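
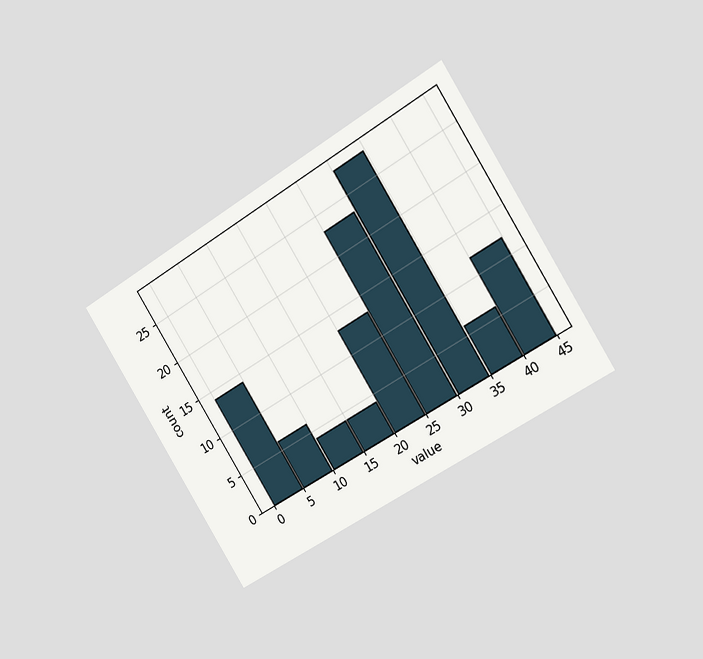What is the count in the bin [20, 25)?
13

The chart is tilted about 32° counter-clockwise and viewed slightly from the right. The [20, 25) bin has height 13.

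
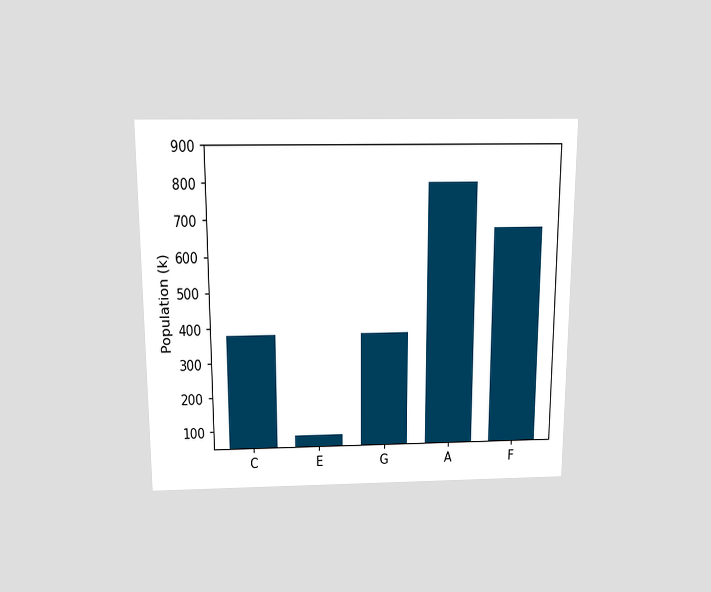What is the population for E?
84k

The chart is viewed slightly from above. Reading along the chart's y-axis, the E bar reaches 84k.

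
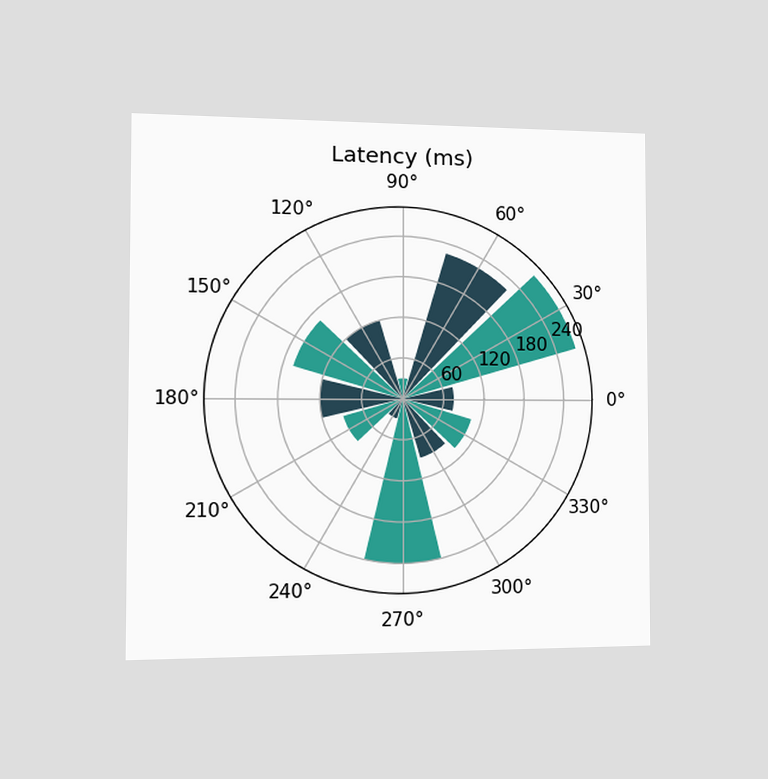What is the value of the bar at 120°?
120ms

The chart is viewed slightly from the left. The bar at 120° reaches 120ms on the radial axis.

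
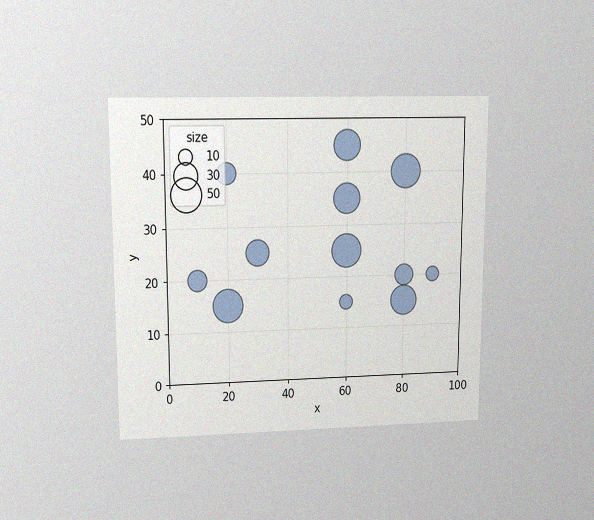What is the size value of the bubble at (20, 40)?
20

The chart is viewed at a slight angle, with some photo noise. Matching the bubble at (20, 40) against the size legend gives 20.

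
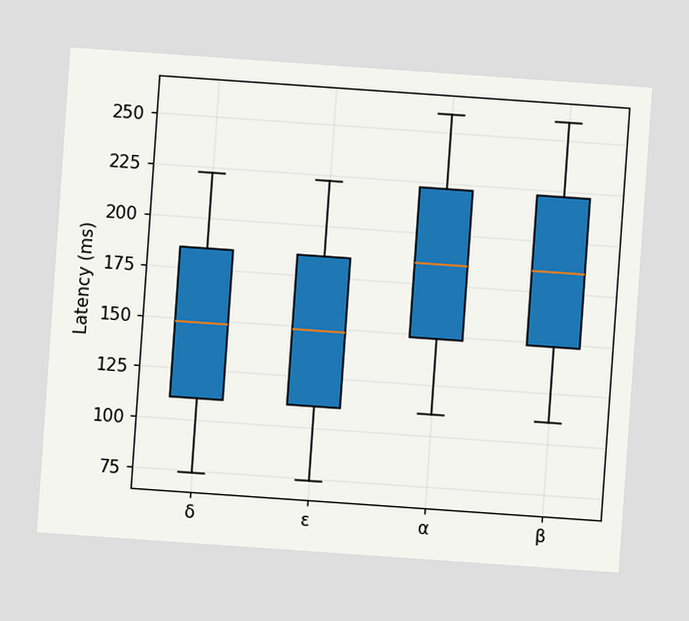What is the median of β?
185ms

The chart is tilted about 4° clockwise. The median line in the β box sits at 185ms.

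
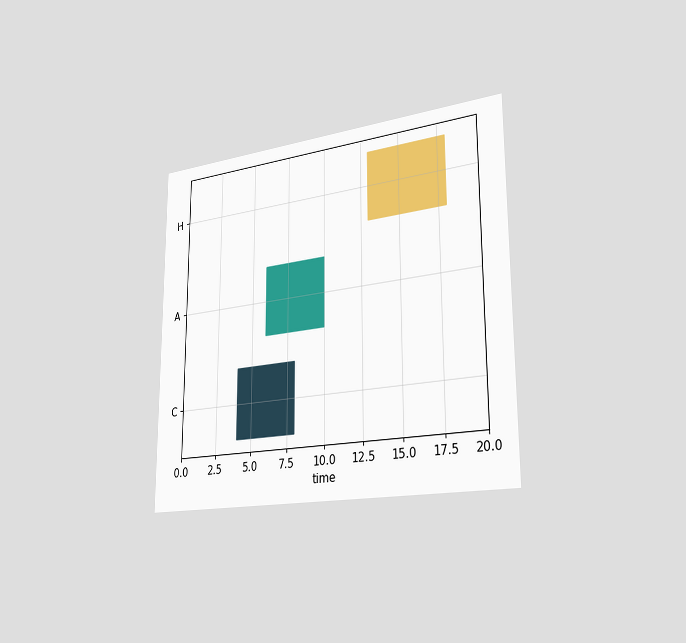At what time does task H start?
13

The chart is viewed slightly from the right. The H bar begins at t=13.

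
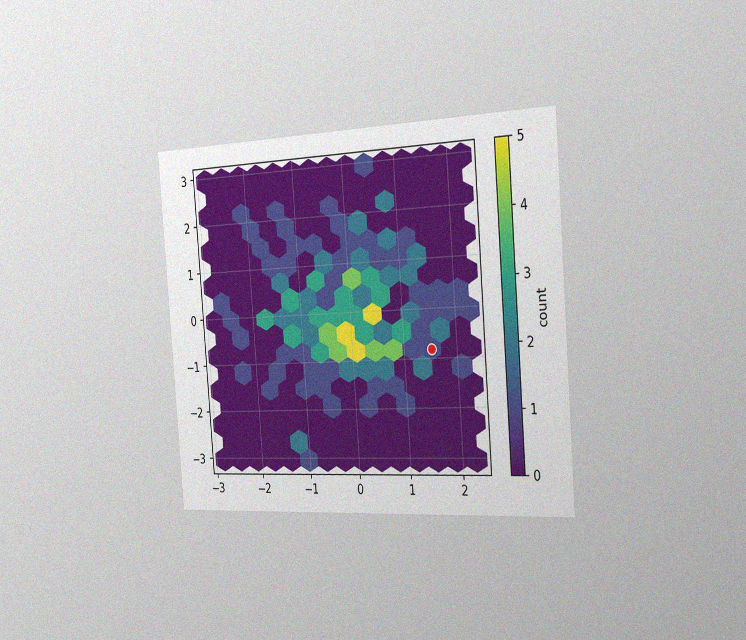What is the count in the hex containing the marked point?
1

The chart is tilted about 4° counter-clockwise and viewed slightly from the right, with some photo noise. The marked hex reads 1 on the colorbar.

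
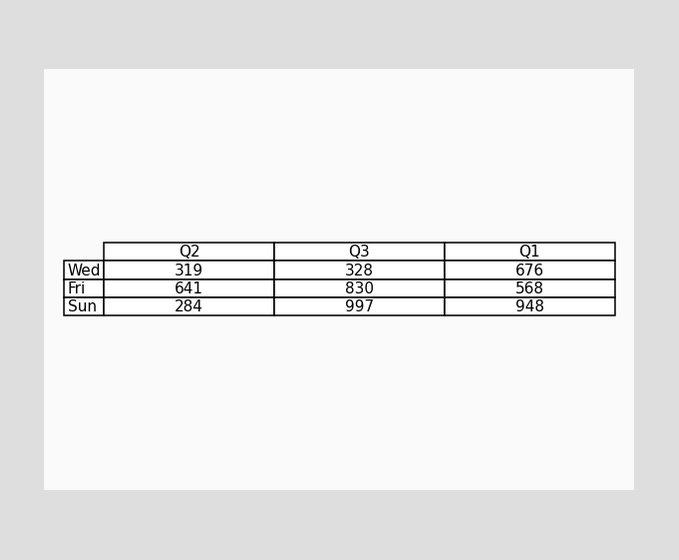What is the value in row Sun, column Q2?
284

The (Sun, Q2) cell reads 284.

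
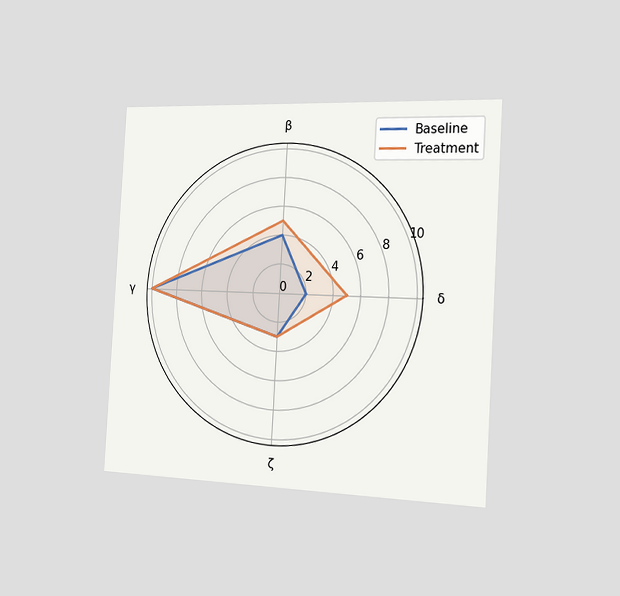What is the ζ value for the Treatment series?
3

The chart is tilted about 3° clockwise and viewed slightly from the right. On the ζ axis, Treatment reaches 3.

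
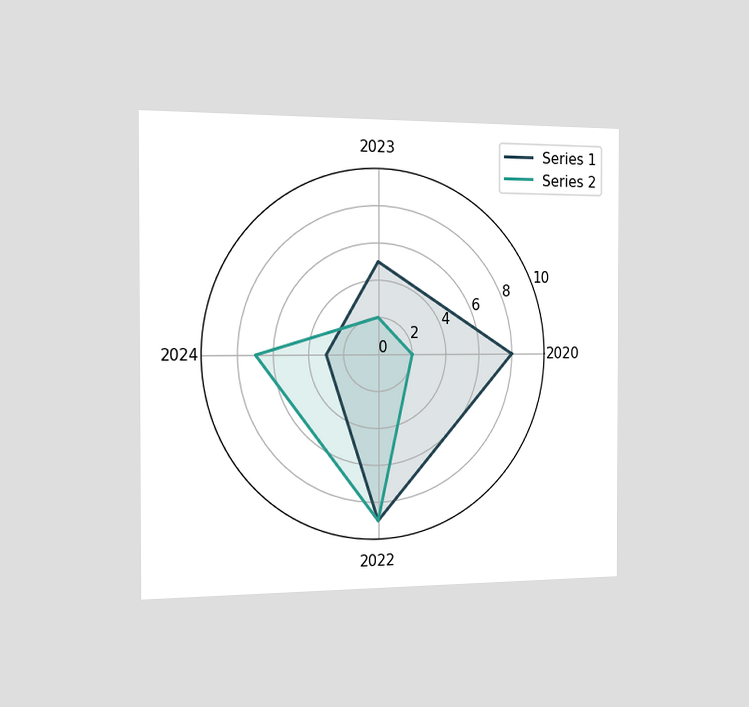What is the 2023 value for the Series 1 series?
The chart is viewed slightly from the left. On the 2023 axis, Series 1 reaches 5.

5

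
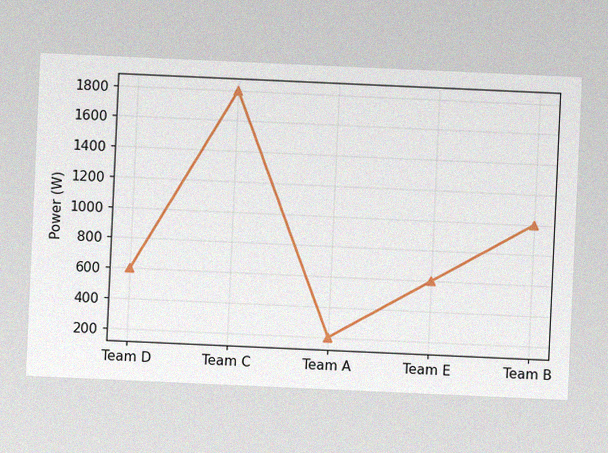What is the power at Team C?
1800W

The chart is tilted about 3° clockwise, with some photo noise. At Team C, the line is at 1800W.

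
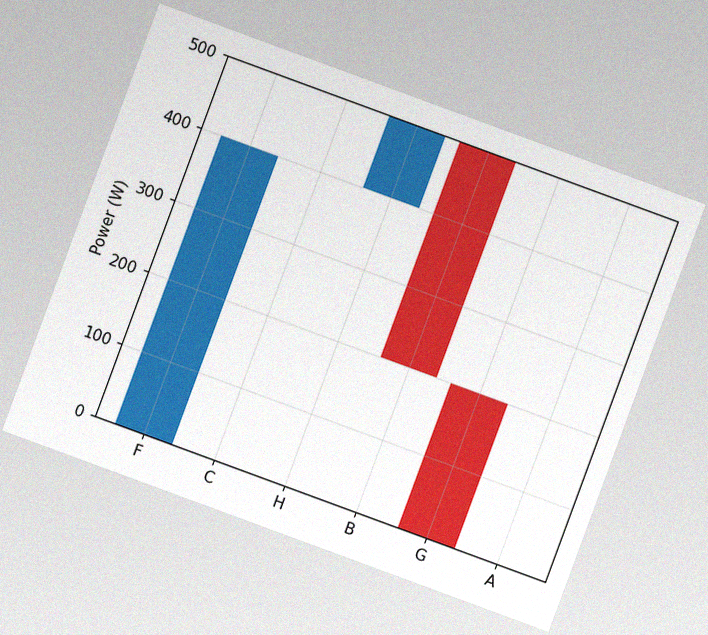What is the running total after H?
The chart is tilted about 20° clockwise, with some photo noise. After H the running total reaches 500W.

500W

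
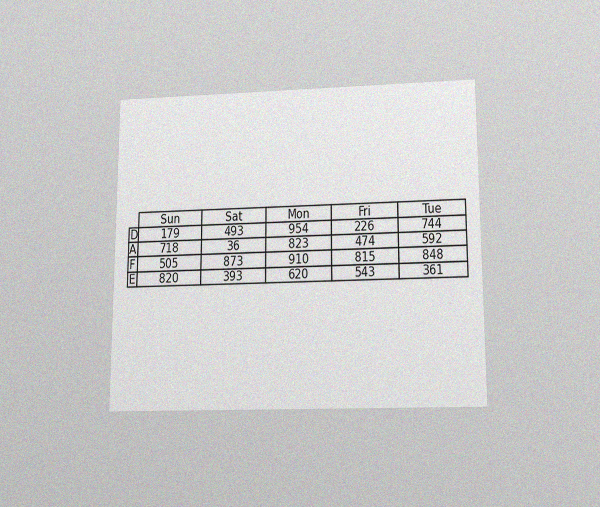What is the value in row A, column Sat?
The chart is viewed slightly from below, with some photo noise. The (A, Sat) cell reads 36.

36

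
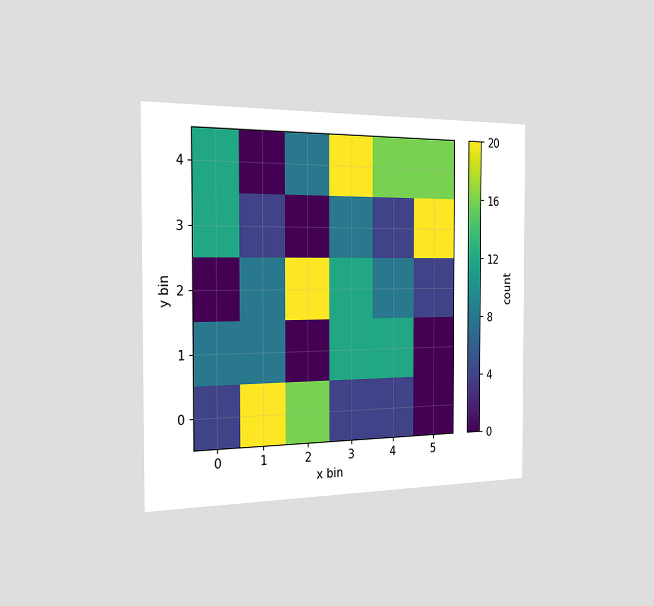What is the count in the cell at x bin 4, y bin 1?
12

The chart is viewed slightly from the left. Matching the cell (4, 1) against the colorbar gives 12.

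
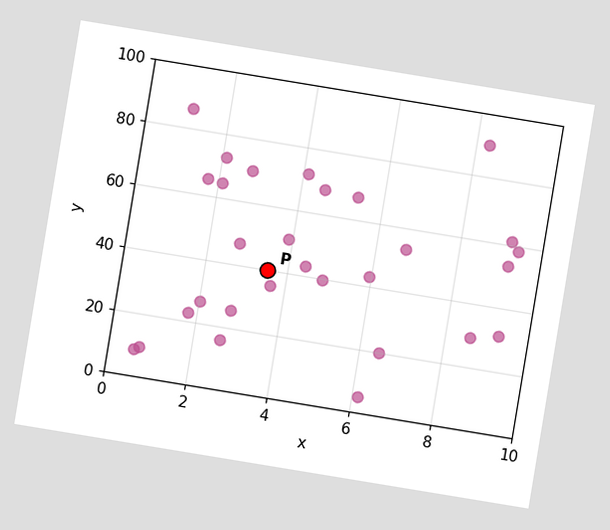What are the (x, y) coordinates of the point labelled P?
(3.5, 40)

The chart is tilted about 9° clockwise. Following the gridlines from P to each axis, P sits at (3.5, 40).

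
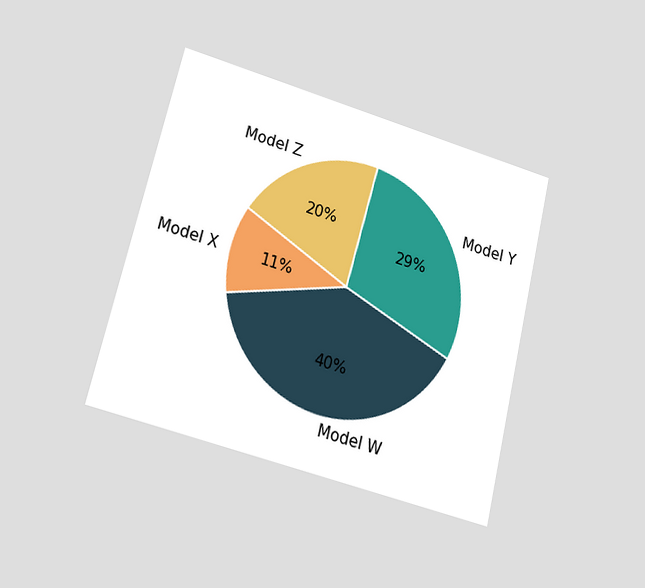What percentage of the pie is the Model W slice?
40%

The chart is tilted about 14° clockwise and viewed at a slight angle. The Model W slice takes up 40% of the pie.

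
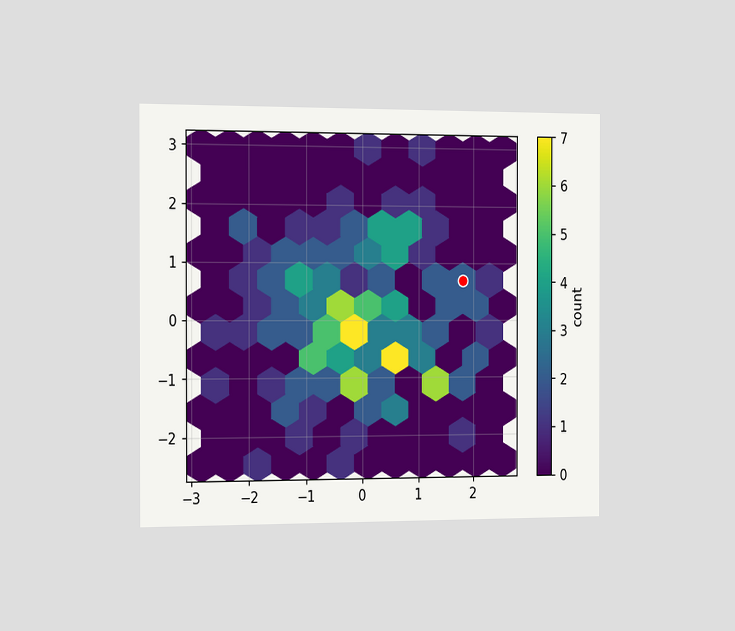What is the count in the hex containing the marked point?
2

The chart is viewed slightly from the left. The marked hex reads 2 on the colorbar.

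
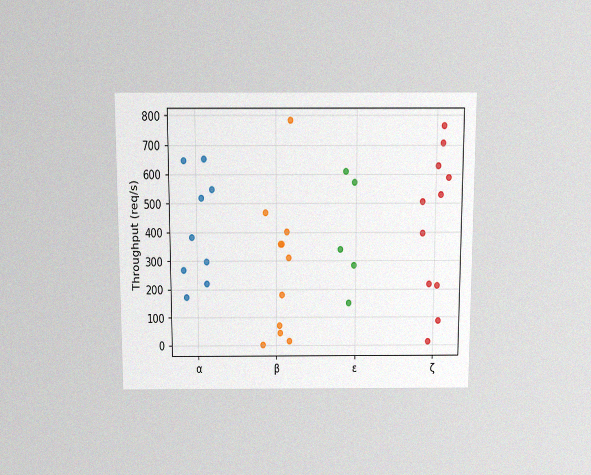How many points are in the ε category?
The chart is viewed slightly from above, with some photo noise. Counting the markers in the ε column gives 5.

5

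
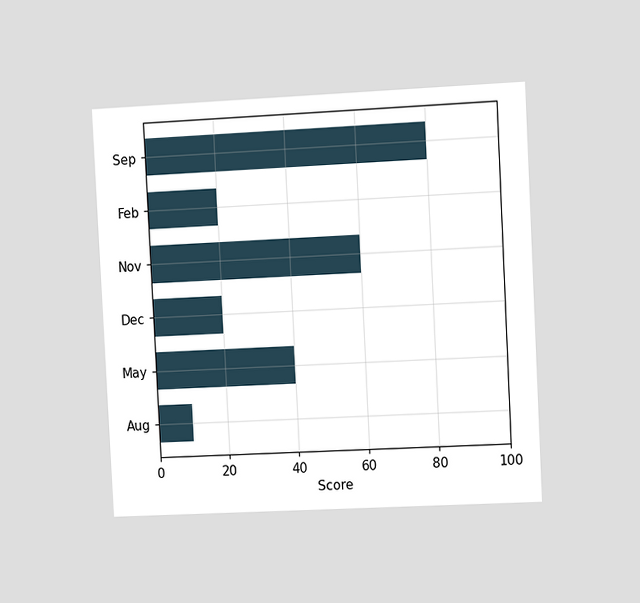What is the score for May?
40

The chart is tilted about 3° counter-clockwise and viewed slightly from the right. Reading along the chart's x-axis, the May bar reaches 40.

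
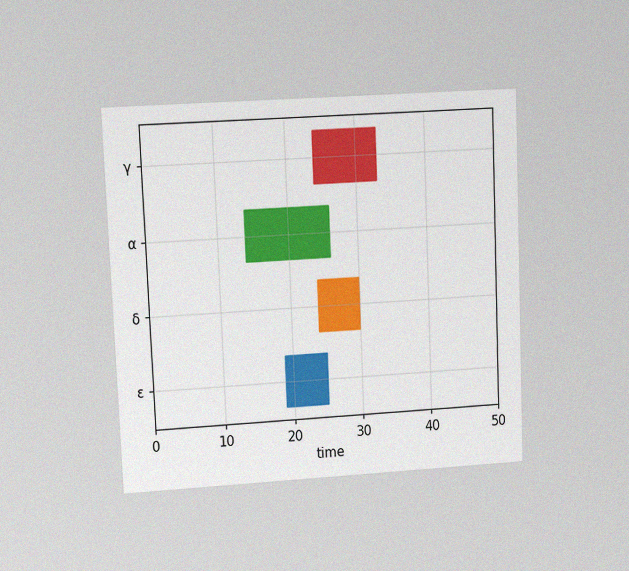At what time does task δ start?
The chart is tilted about 2° counter-clockwise and viewed at a slight angle, with some photo noise. The δ bar begins at t=24.

24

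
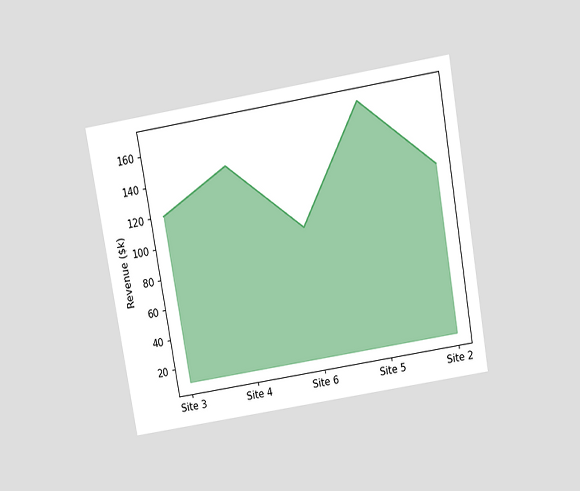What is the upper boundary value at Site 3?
$120k

The chart is tilted about 10° counter-clockwise and viewed slightly from above. At Site 3 the upper boundary is at $120k.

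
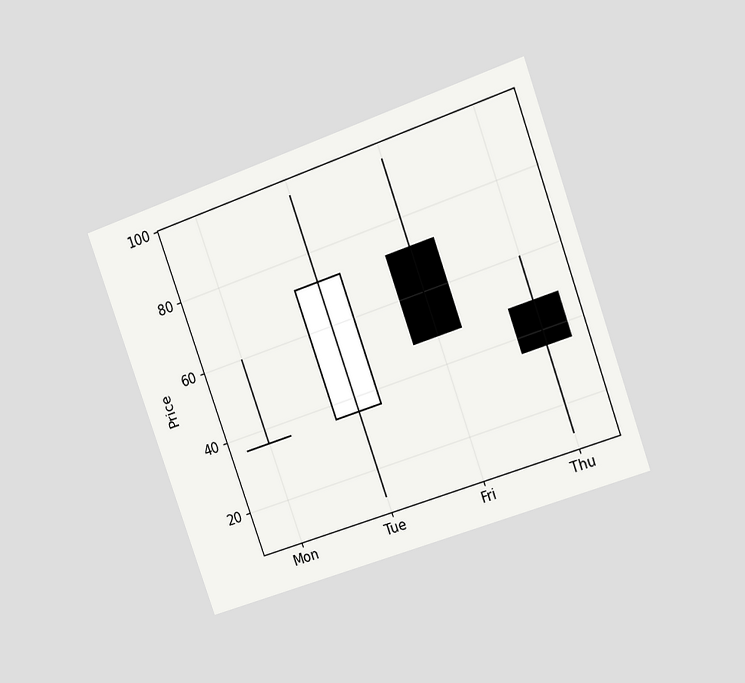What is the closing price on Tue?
The chart is tilted about 19° counter-clockwise and viewed at a slight angle. The Tue candle closes at 72.

72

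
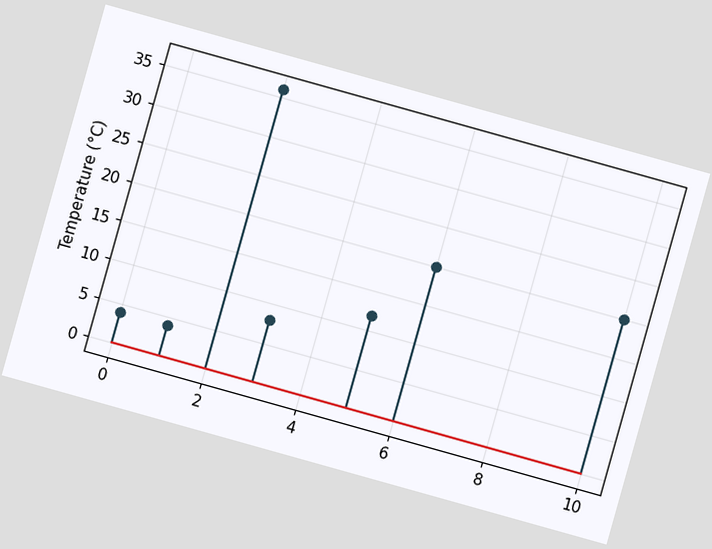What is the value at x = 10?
The chart is tilted about 16° clockwise. The stem at x=10 reaches 20°C.

20°C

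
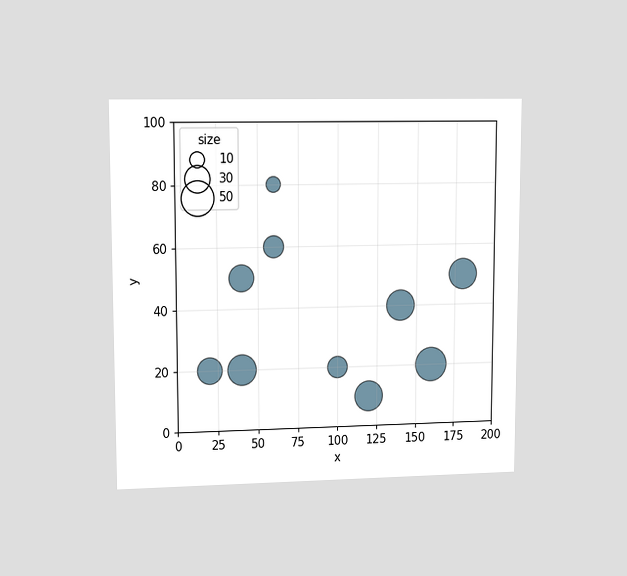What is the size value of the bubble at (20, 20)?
The chart is viewed at a slight angle. Matching the bubble at (20, 20) against the size legend gives 30.

30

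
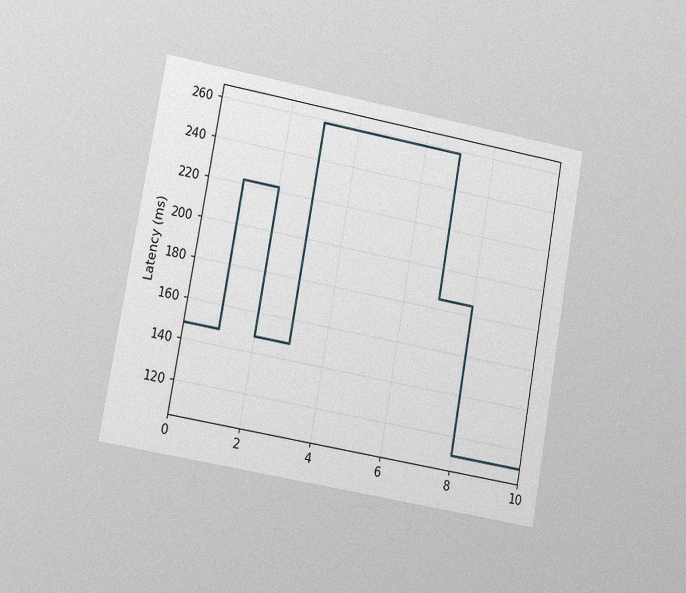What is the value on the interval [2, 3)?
148ms

The chart is tilted about 10° clockwise and viewed at a slight angle, with some photo noise. On [2, 3) the step sits at 148ms.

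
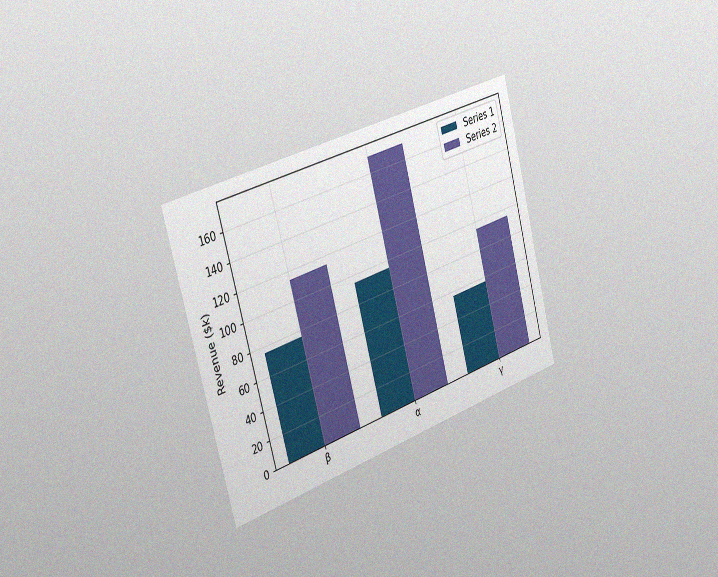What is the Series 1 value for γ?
The chart is tilted about 16° counter-clockwise and viewed slightly from the left, with some photo noise. The Series 1 bar at γ reaches $57k on the y-axis.

$57k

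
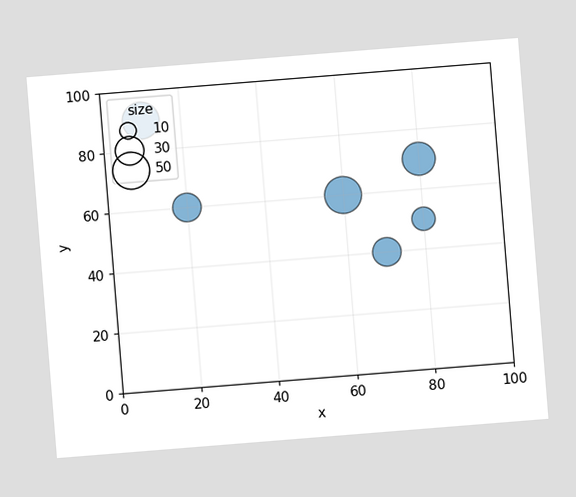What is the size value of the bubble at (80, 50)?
The chart is tilted about 5° counter-clockwise. Matching the bubble at (80, 50) against the size legend gives 20.

20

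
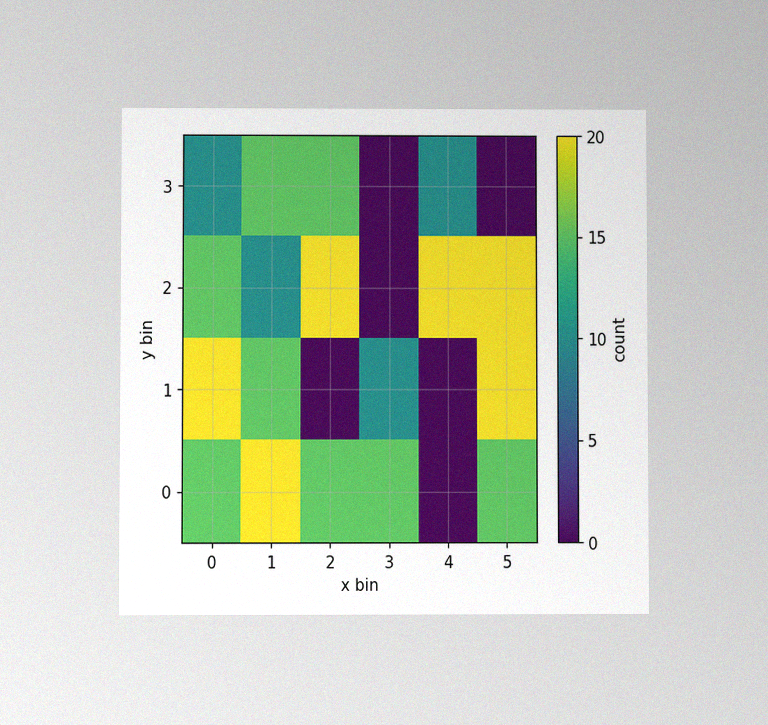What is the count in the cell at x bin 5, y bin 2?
The chart is viewed at a slight angle, with some photo noise. Matching the cell (5, 2) against the colorbar gives 20.

20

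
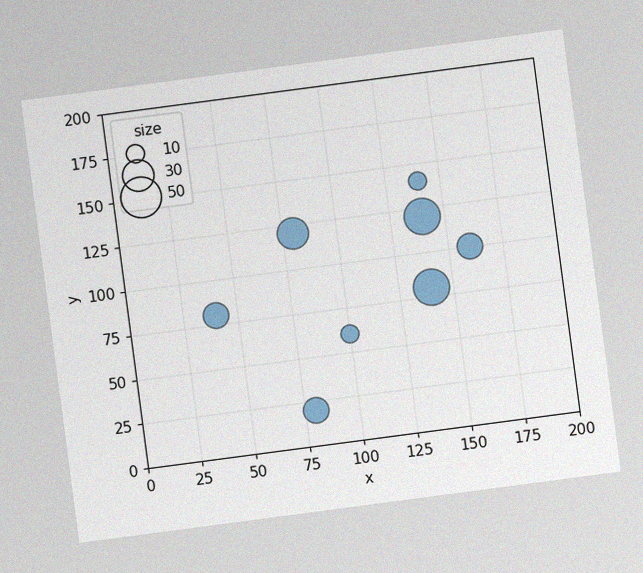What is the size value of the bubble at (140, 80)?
40

The chart is tilted about 8° counter-clockwise, with some photo noise. Matching the bubble at (140, 80) against the size legend gives 40.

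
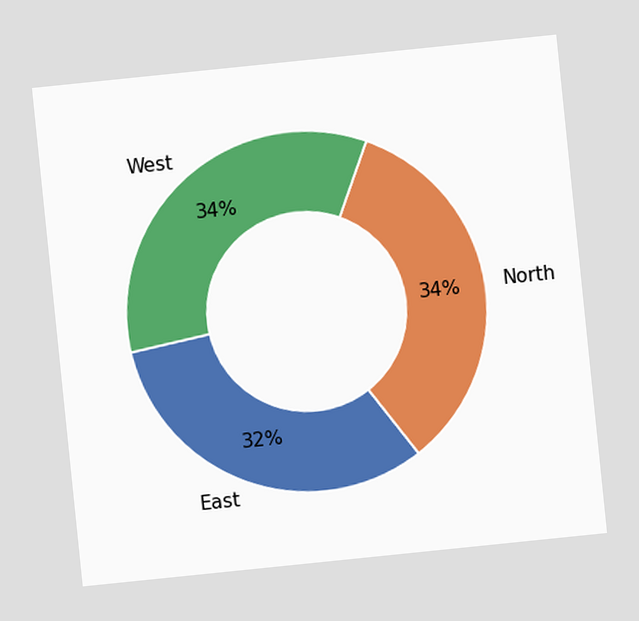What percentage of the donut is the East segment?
32%

The chart is tilted about 6° counter-clockwise. The East segment takes up 32% of the ring.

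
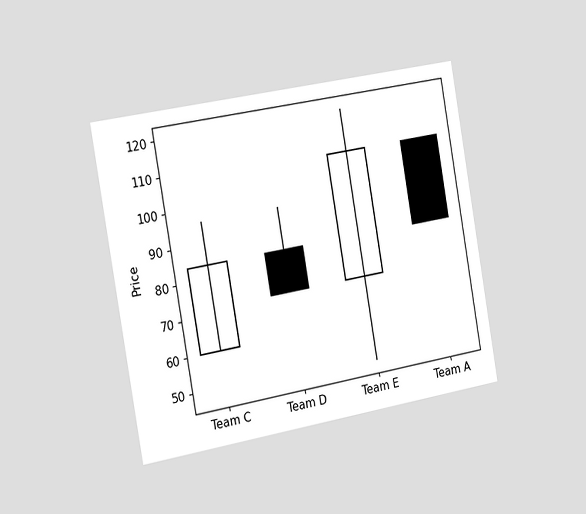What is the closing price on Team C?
The chart is tilted about 10° counter-clockwise and viewed slightly from the left. The Team C candle closes at 84.

84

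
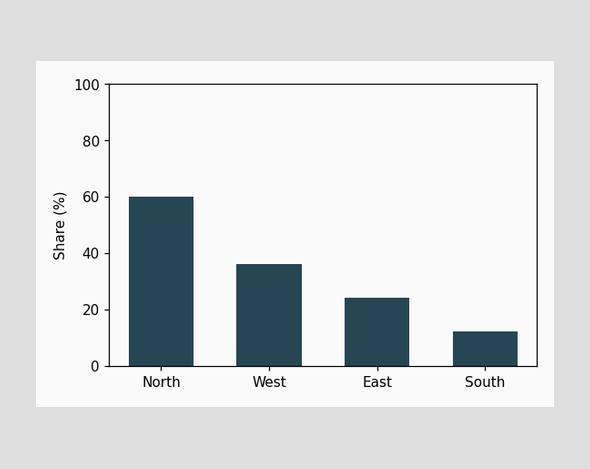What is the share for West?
36%

Reading along the chart's y-axis, the West bar reaches 36%.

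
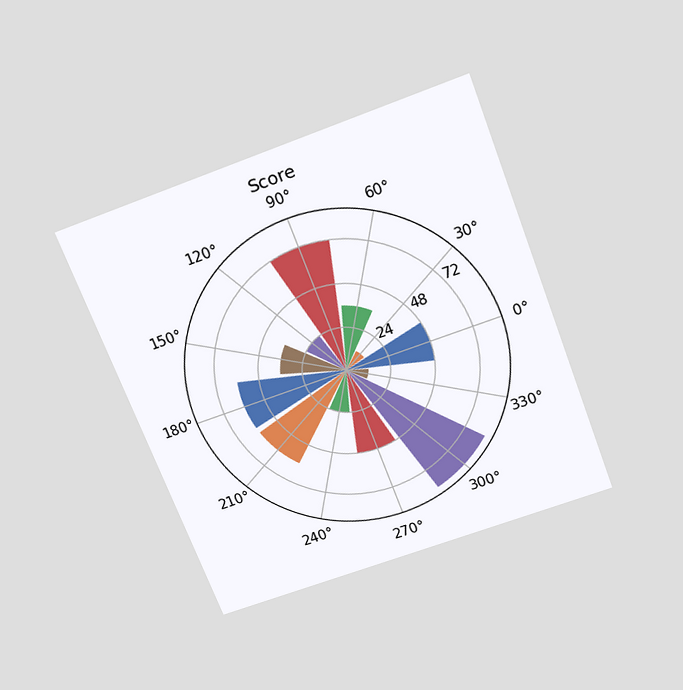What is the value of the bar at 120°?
24

The chart is tilted about 21° counter-clockwise and viewed slightly from above. The bar at 120° reaches 24 on the radial axis.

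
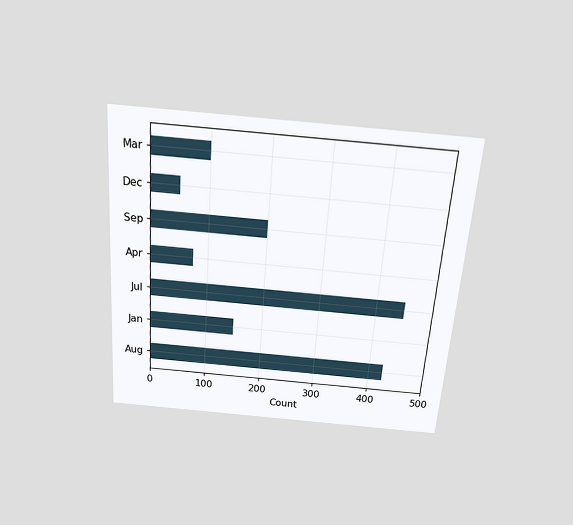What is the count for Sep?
200

The chart is tilted about 4° clockwise and viewed slightly from above. Reading along the chart's x-axis, the Sep bar reaches 200.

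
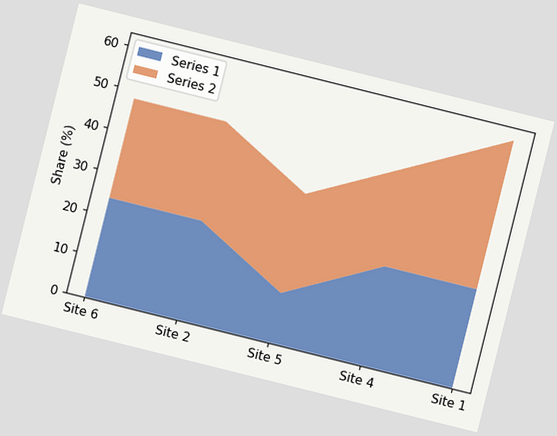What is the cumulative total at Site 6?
48%

The chart is tilted about 14° clockwise. The stacked total at Site 6 reaches 48%.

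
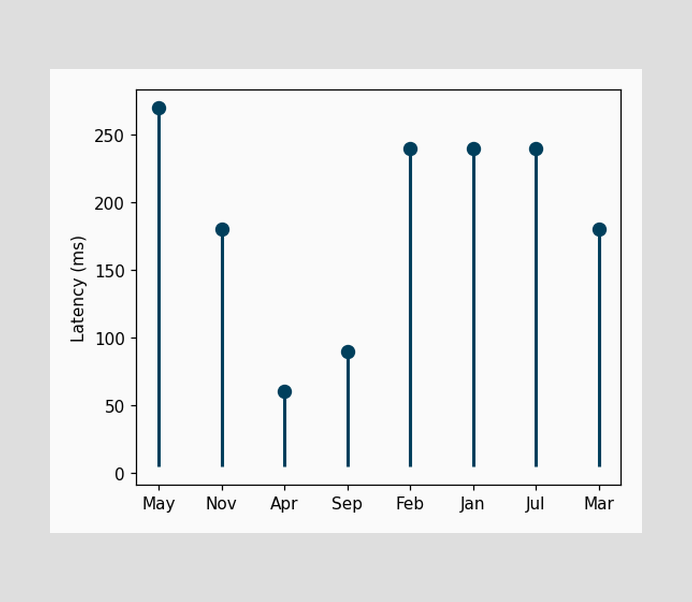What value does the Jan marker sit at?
240ms

The Jan marker sits at 240ms.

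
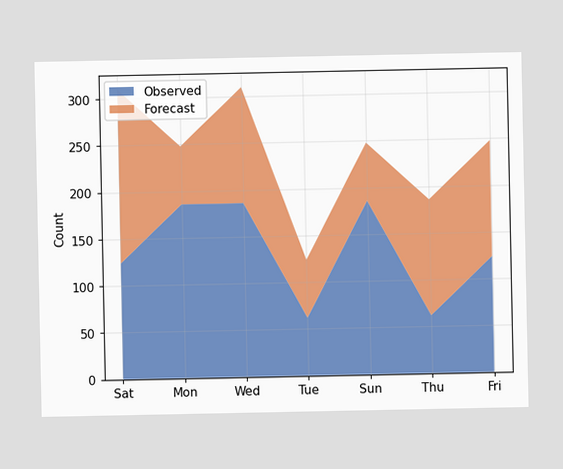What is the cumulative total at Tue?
124

The stacked total at Tue reaches 124.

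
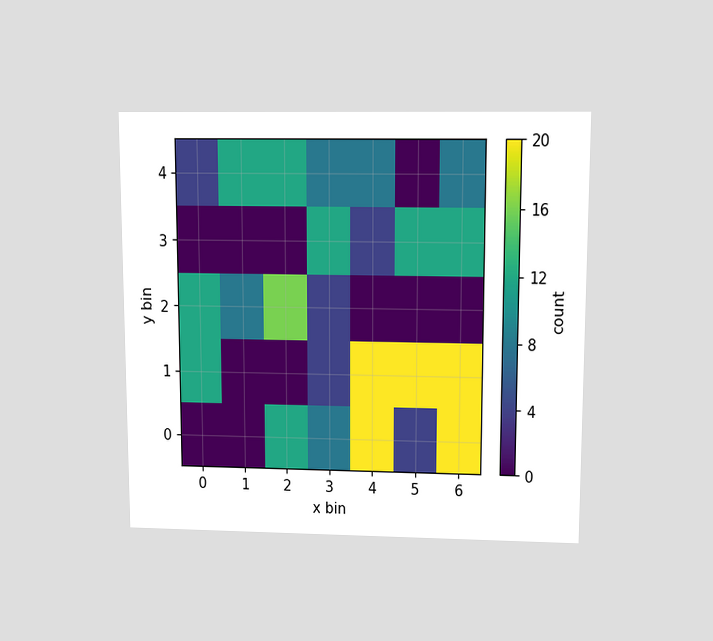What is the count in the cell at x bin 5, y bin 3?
12

The chart is viewed slightly from above. Matching the cell (5, 3) against the colorbar gives 12.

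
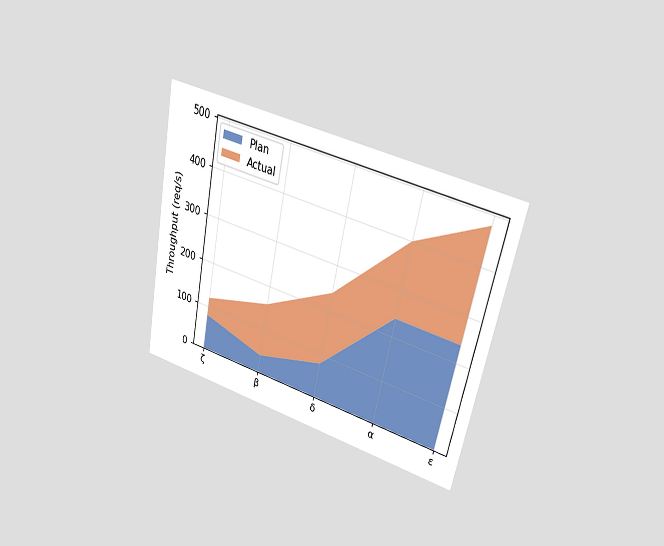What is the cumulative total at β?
The chart is tilted about 12° clockwise and viewed at a slight angle. The stacked total at β reaches 160req/s.

160req/s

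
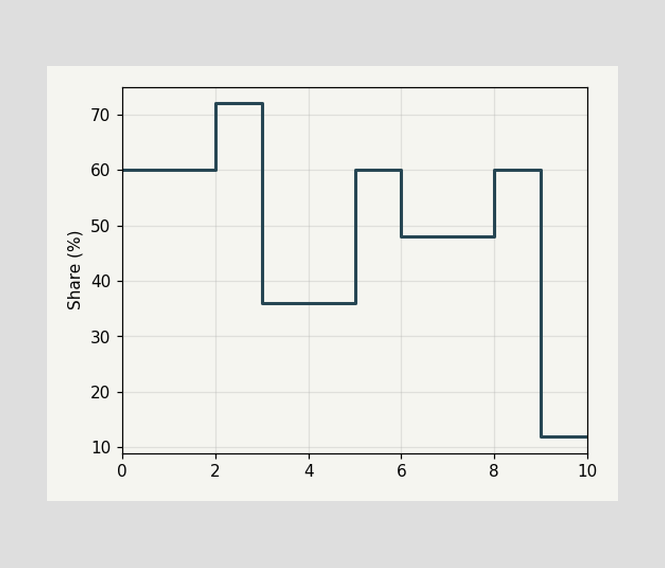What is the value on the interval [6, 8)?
On [6, 8) the step sits at 48%.

48%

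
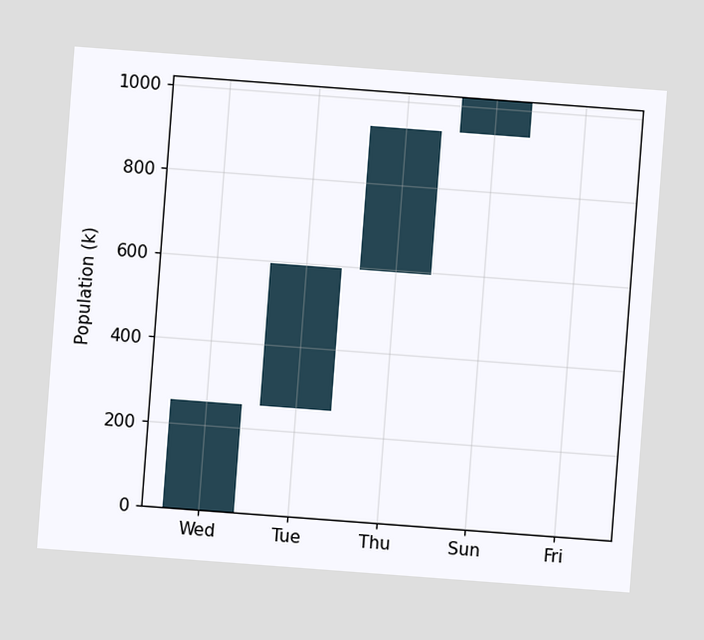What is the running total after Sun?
1020k

The chart is tilted about 4° clockwise. After Sun the running total reaches 1020k.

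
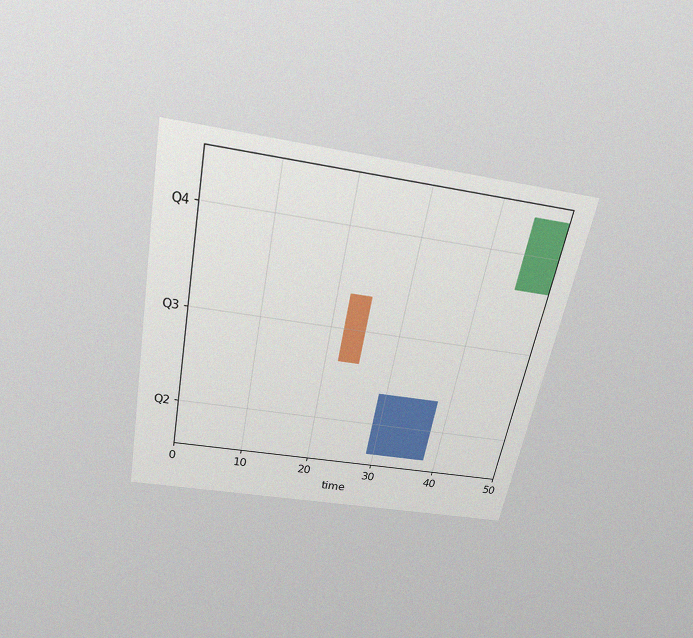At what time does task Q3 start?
22

The chart is tilted about 11° clockwise and viewed slightly from above, with some photo noise. The Q3 bar begins at t=22.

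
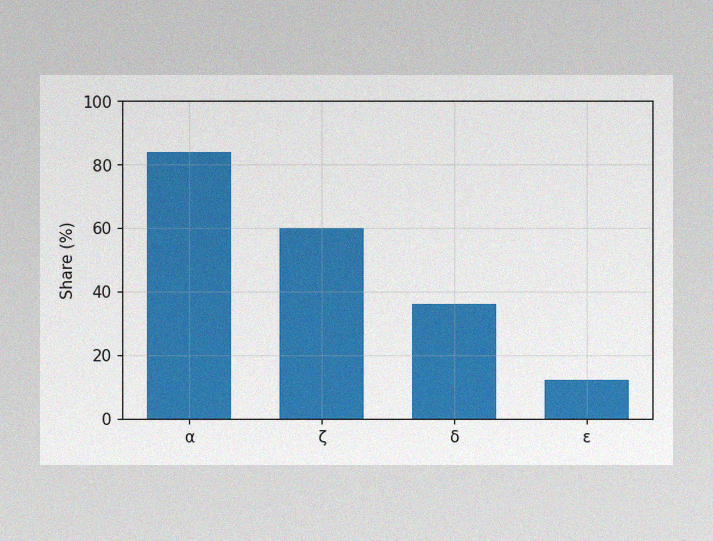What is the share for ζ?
The image has some photo noise and uneven lighting. Reading along the chart's y-axis, the ζ bar reaches 60%.

60%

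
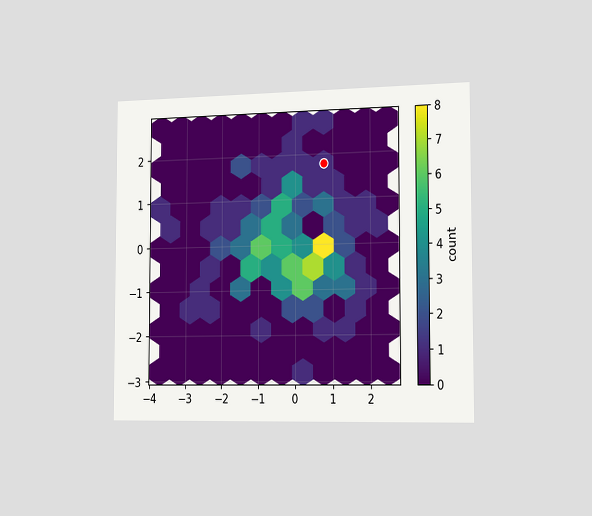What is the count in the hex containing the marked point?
The chart is viewed slightly from the right. The marked hex reads 1 on the colorbar.

1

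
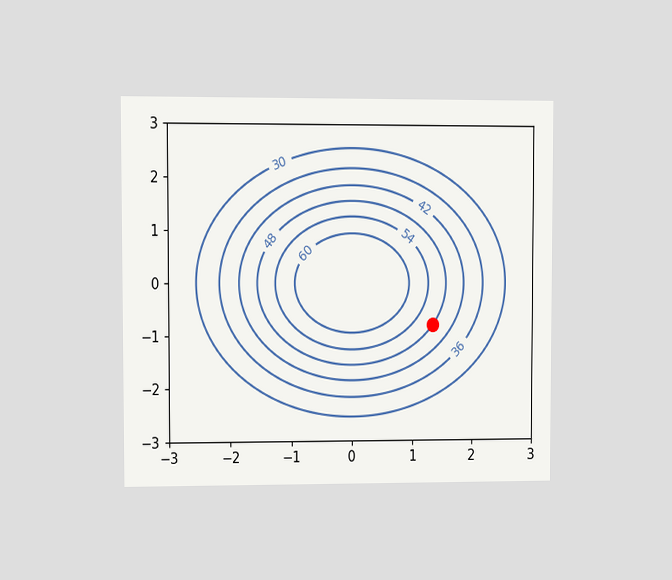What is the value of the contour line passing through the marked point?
The chart is viewed at a slight angle. The marked point sits on the contour labelled 48.

48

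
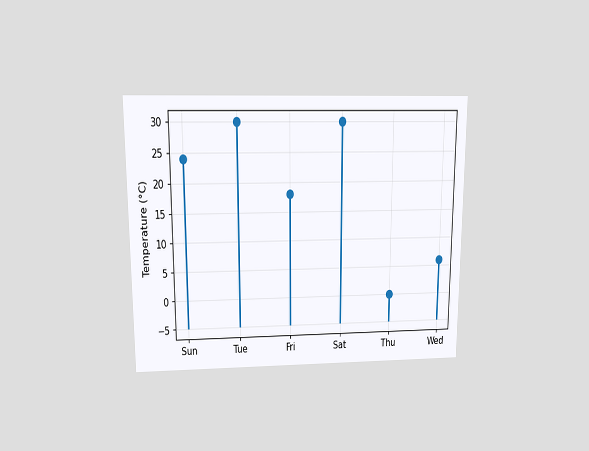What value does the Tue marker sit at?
The chart is viewed slightly from above. The Tue marker sits at 30°C.

30°C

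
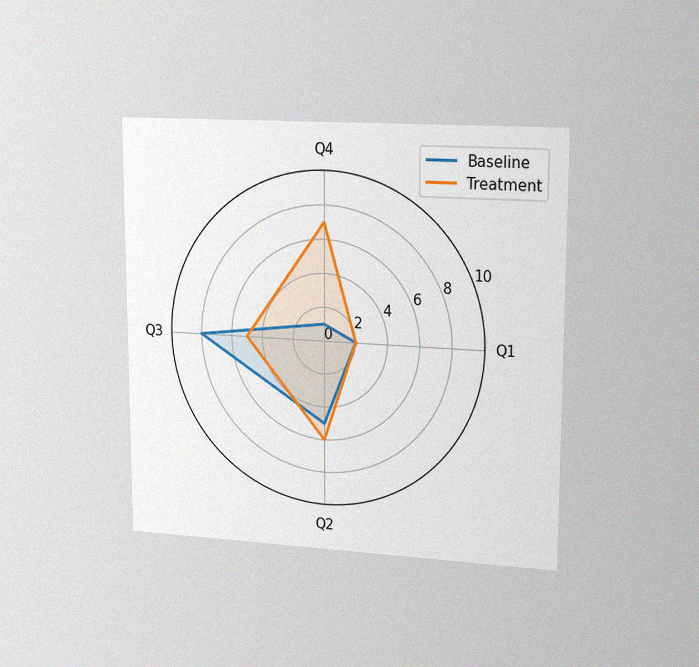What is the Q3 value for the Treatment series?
5

The chart is viewed slightly from the right, with some photo noise. On the Q3 axis, Treatment reaches 5.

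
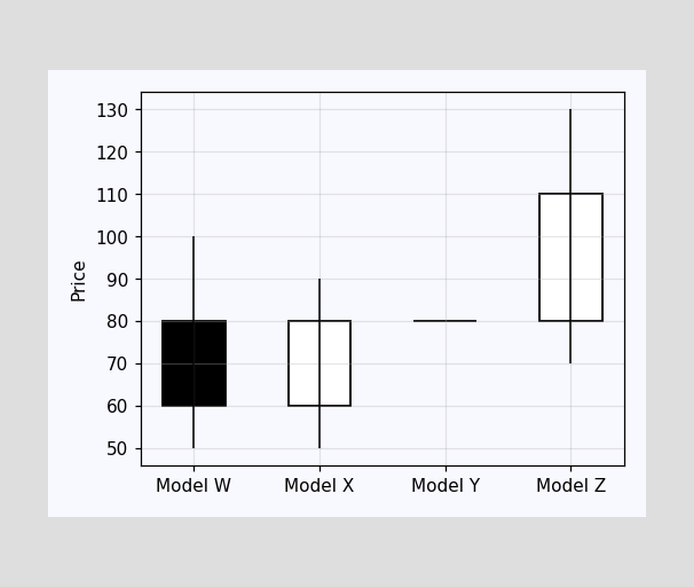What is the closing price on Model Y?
80

The Model Y candle closes at 80.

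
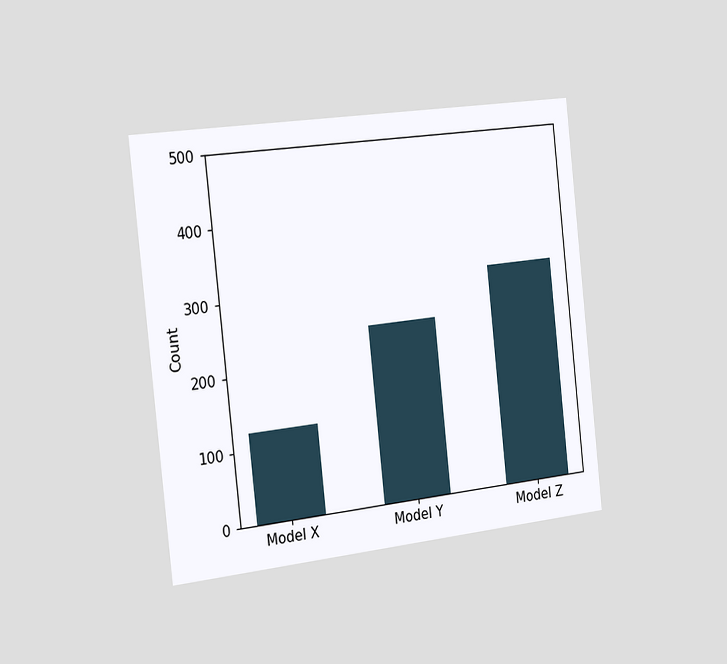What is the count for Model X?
124

The chart is tilted about 6° counter-clockwise and viewed slightly from the left. Reading along the chart's y-axis, the Model X bar reaches 124.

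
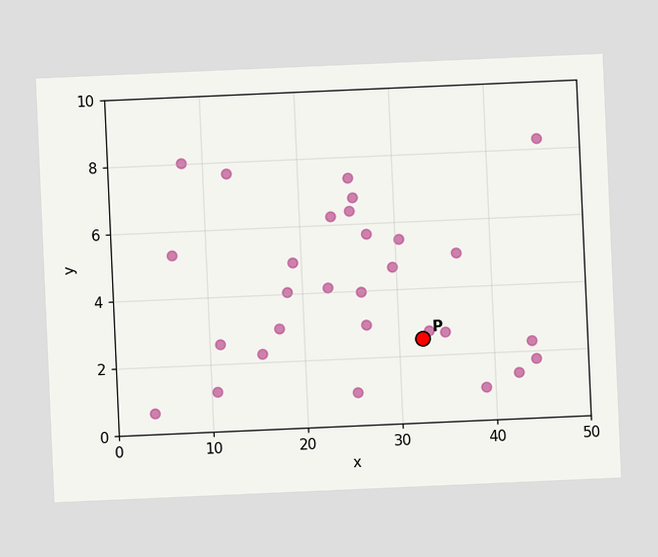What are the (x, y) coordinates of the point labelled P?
(32.5, 2.5)

The chart is tilted about 3° counter-clockwise. Following the gridlines from P to each axis, P sits at (32.5, 2.5).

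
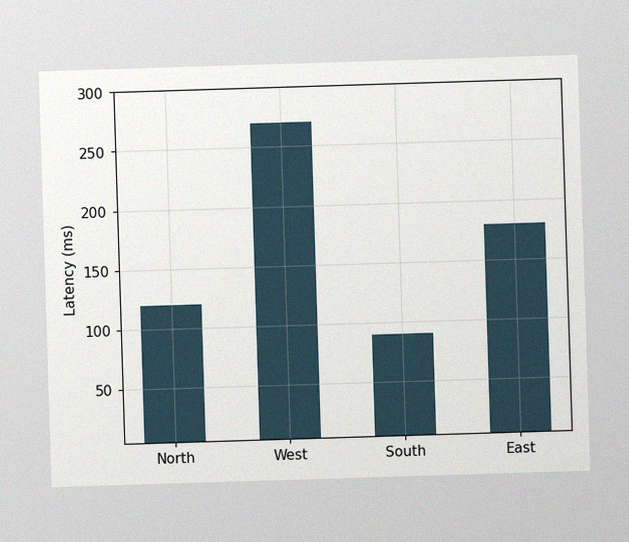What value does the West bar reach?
270ms

The image has some photo noise and uneven lighting. Reading along the chart's y-axis, the West bar reaches 270ms.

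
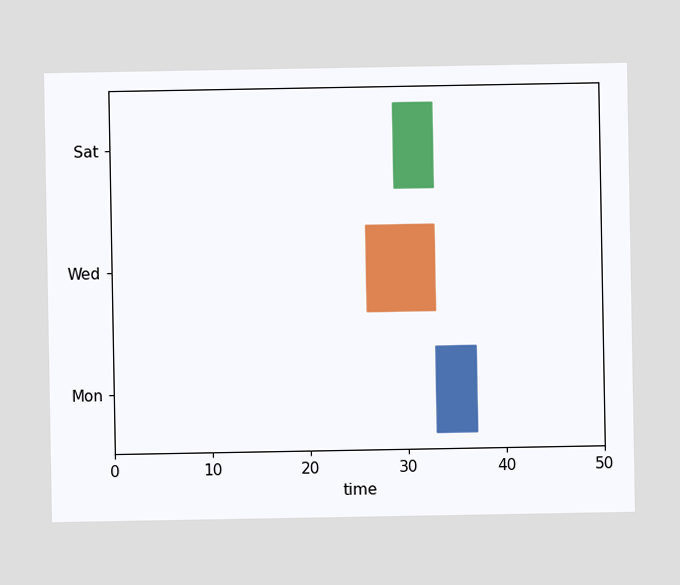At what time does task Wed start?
26

The Wed bar begins at t=26.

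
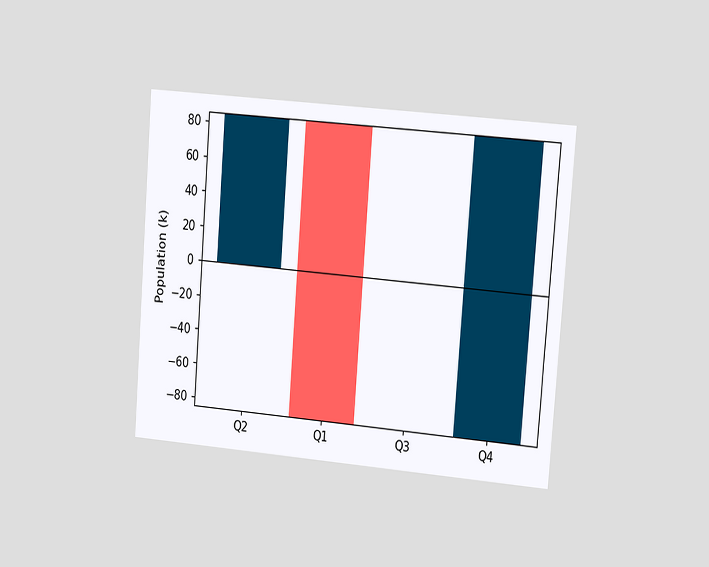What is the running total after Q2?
The chart is tilted about 5° clockwise and viewed at a slight angle. After Q2 the running total reaches 85k.

85k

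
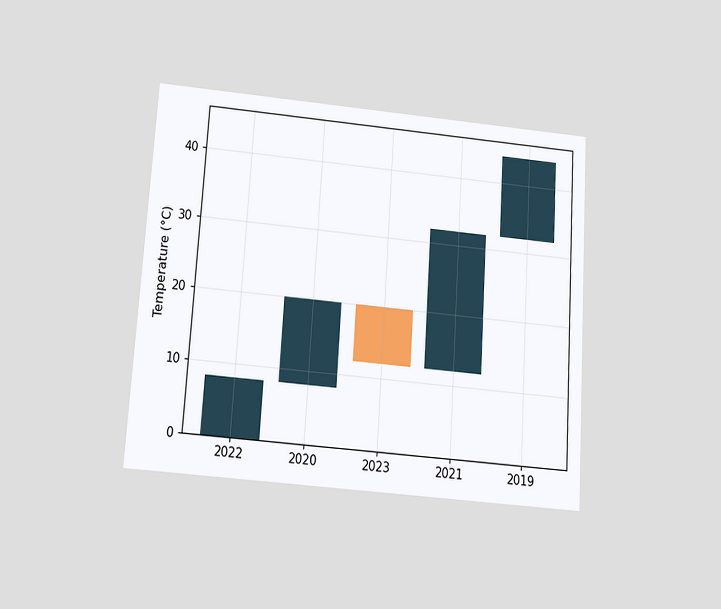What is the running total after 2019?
The chart is tilted about 4° clockwise and viewed slightly from below. After 2019 the running total reaches 44°C.

44°C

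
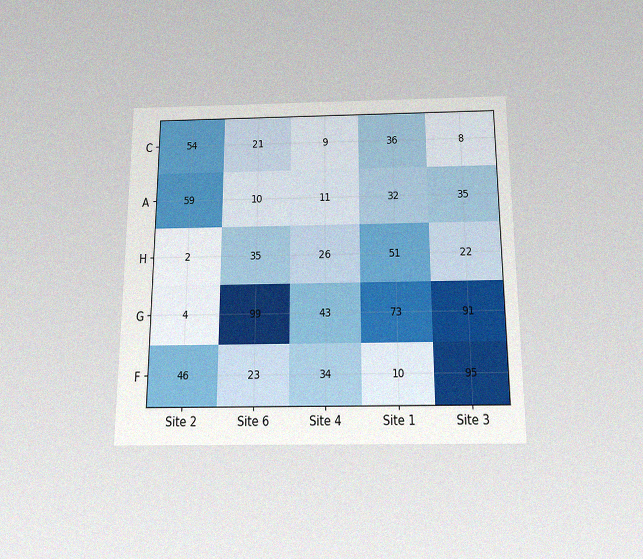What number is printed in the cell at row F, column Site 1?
10

The chart is viewed slightly from below, with some photo noise. The (F, Site 1) cell reads 10.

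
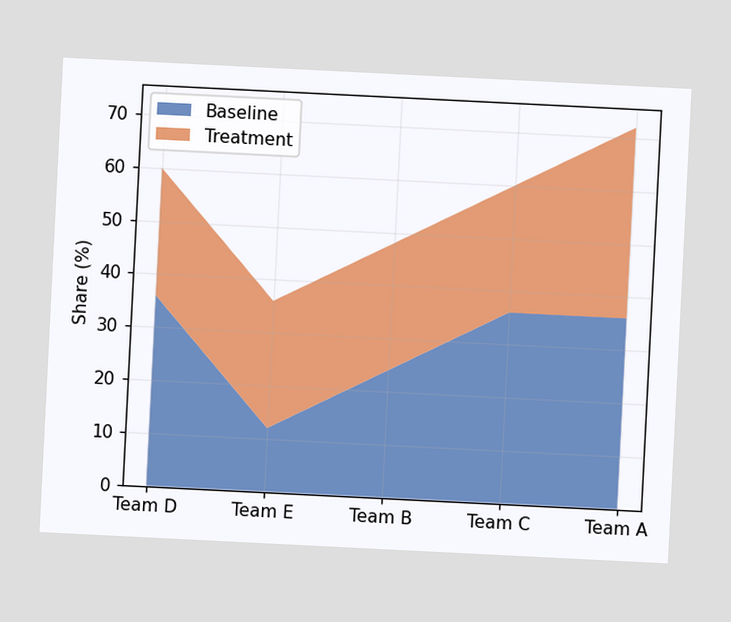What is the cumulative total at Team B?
48%

The chart is tilted about 3° clockwise. The stacked total at Team B reaches 48%.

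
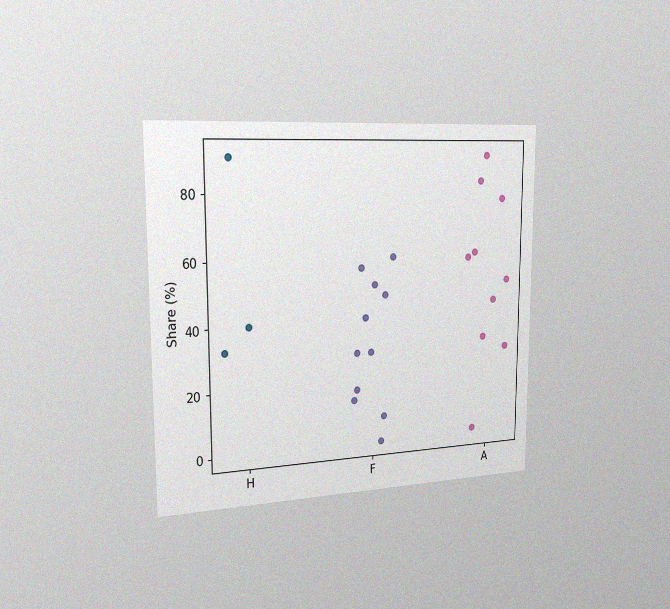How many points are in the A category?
10

The chart is viewed slightly from the left, with some photo noise. Counting the markers in the A column gives 10.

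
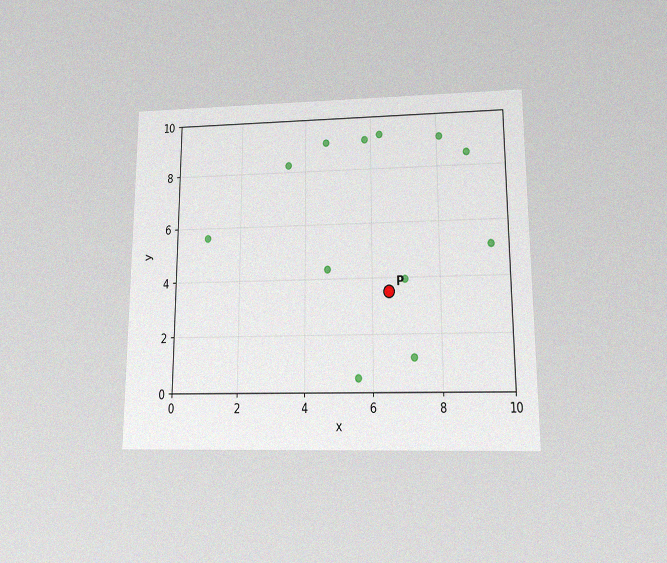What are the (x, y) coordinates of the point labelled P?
(6.5, 3.5)

The chart is viewed at a slight angle, with some photo noise. Following the gridlines from P to each axis, P sits at (6.5, 3.5).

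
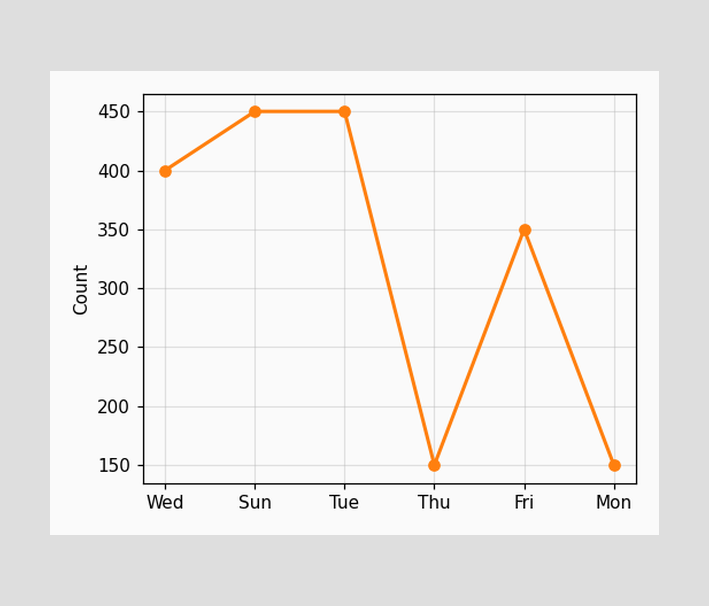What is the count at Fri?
350

At Fri, the line is at 350.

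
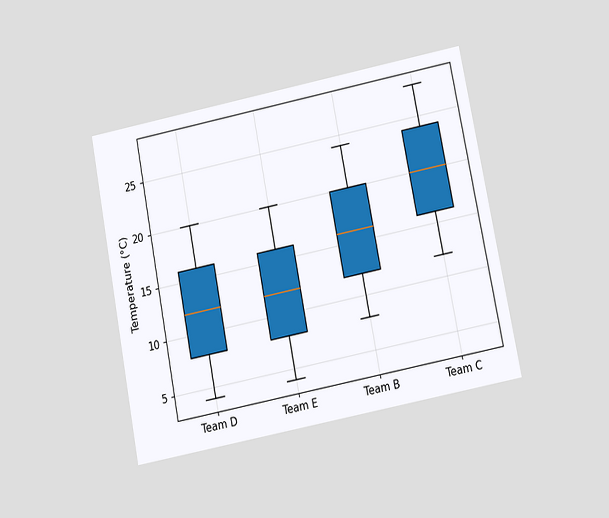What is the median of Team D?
The chart is tilted about 11° counter-clockwise and viewed slightly from below. The median line in the Team D box sits at 12°C.

12°C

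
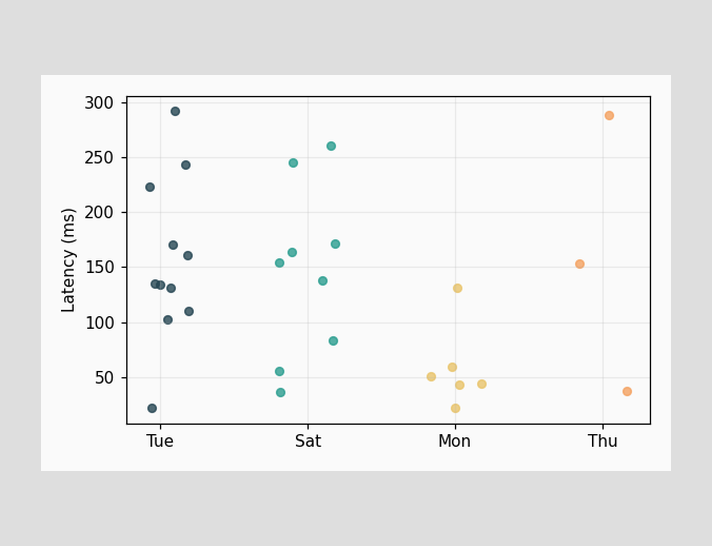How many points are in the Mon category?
6

Counting the markers in the Mon column gives 6.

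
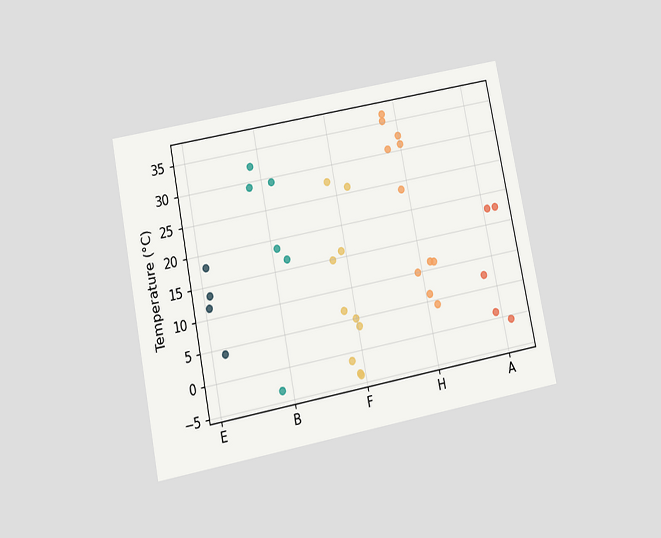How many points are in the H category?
The chart is tilted about 11° counter-clockwise and viewed slightly from below. Counting the markers in the H column gives 11.

11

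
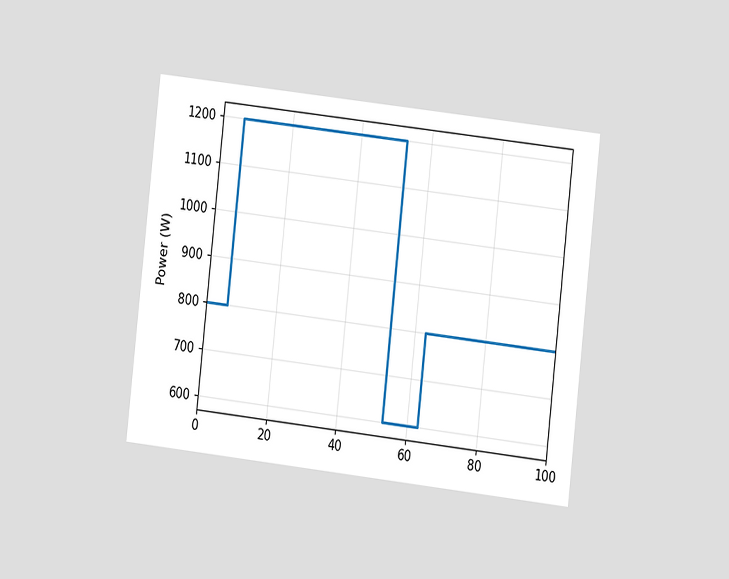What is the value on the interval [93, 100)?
The chart is tilted about 6° clockwise and viewed at a slight angle. On [93, 100) the step sits at 800W.

800W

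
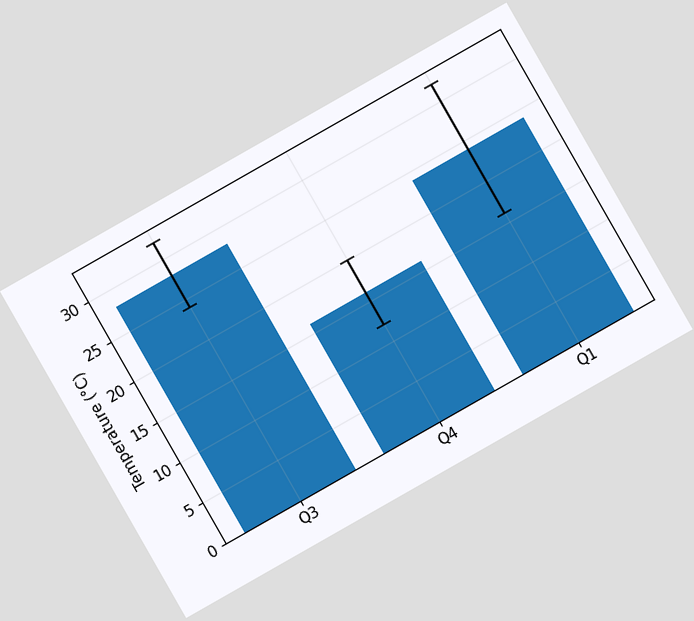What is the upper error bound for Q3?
32°C

The chart is tilted about 30° counter-clockwise. The Q3 bar's upper whisker reaches 32°C.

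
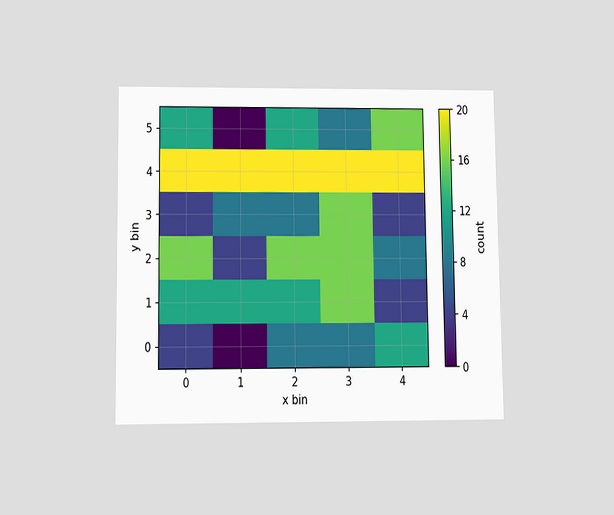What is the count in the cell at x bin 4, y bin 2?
8

The chart is viewed slightly from below. Matching the cell (4, 2) against the colorbar gives 8.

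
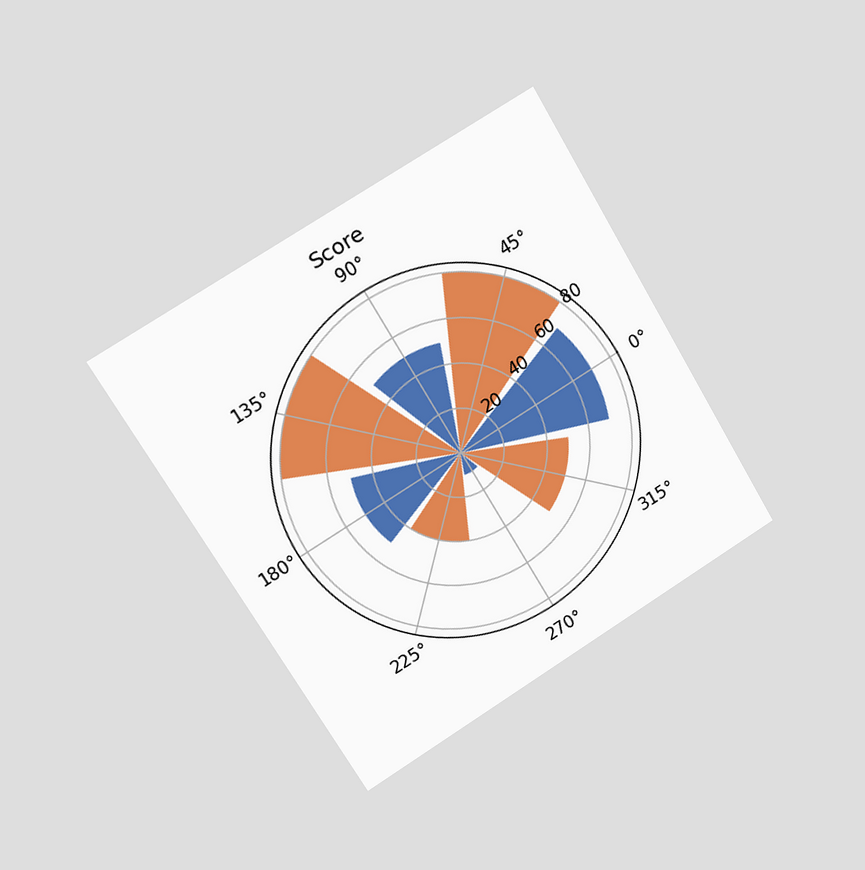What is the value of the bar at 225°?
40

The chart is tilted about 31° counter-clockwise and viewed slightly from the left. The bar at 225° reaches 40 on the radial axis.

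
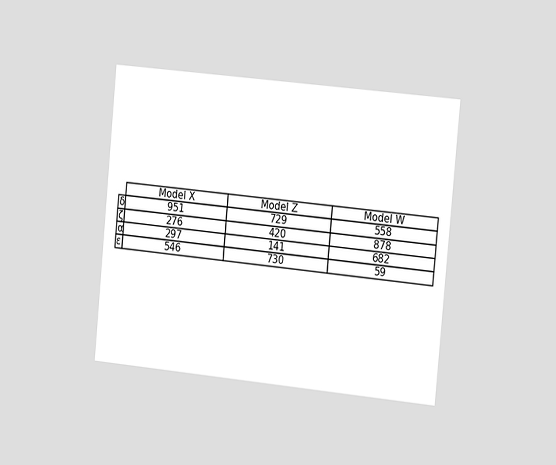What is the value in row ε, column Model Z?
The chart is tilted about 5° clockwise and viewed slightly from the right. The (ε, Model Z) cell reads 730.

730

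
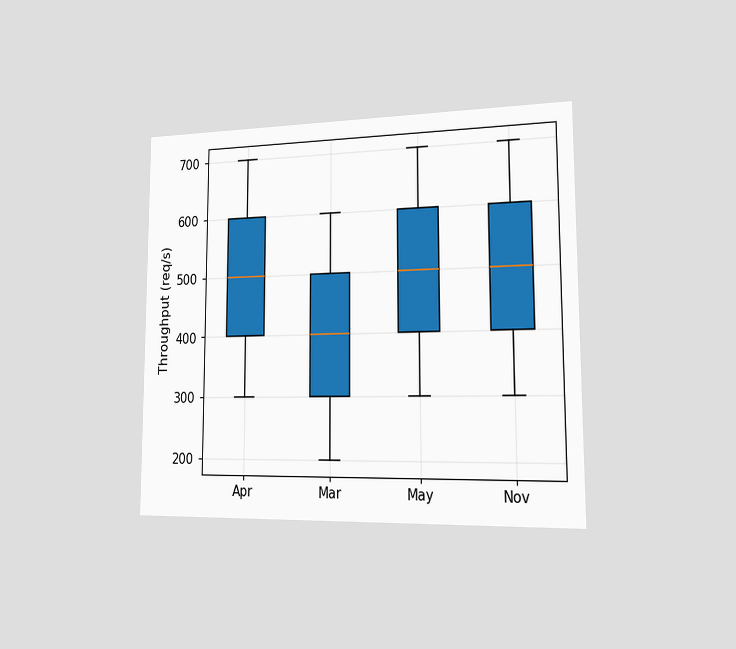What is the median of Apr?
The chart is viewed slightly from the right. The median line in the Apr box sits at 500req/s.

500req/s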